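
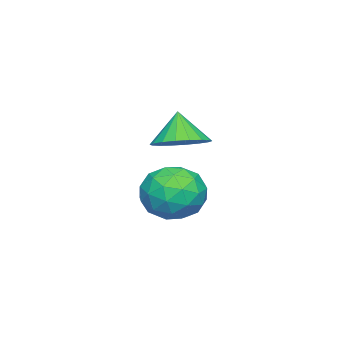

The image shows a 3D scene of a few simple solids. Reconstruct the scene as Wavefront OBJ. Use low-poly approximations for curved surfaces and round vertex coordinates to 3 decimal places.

v -1.896 -1.696 -1.601
v -0.852 -1.411 -1.549
v -1.428 -3.329 -2.031
v -0.384 -3.044 -1.979
v -0.978 -3.093 -1.074
v -1.267 -2.084 -0.809
v -1.013 -2.656 -2.771
v -1.302 -1.647 -2.506
v -0.307 -2.004 -2.272
v -0.285 -2.274 -1.224
v -1.995 -2.466 -2.356
v -1.973 -2.736 -1.308
v -1.415 -1.41 -1.537
v -0.865 -3.33 -2.043
v -1.214 -3.359 -1.511
v -0.601 -3.191 -1.48
v -1.659 -1.806 -1.102
v -1.046 -1.638 -1.072
v -1.12 -2.627 -0.793
v -1.234 -3.102 -2.508
v -0.621 -2.934 -2.478
v -1.679 -1.549 -2.1
v -1.066 -1.381 -2.069
v -1.16 -2.113 -2.787
v -0.481 -1.591 -1.932
v -0.206 -2.551 -2.184
v -0.575 -2.323 -2.65
v -0.745 -1.73 -2.494
v -0.468 -1.75 -1.316
v -0.193 -2.71 -1.568
v -0.542 -2.738 -1.036
v -0.712 -2.145 -0.88
v -0.148 -2.099 -1.741
v -2.087 -2.03 -2.012
v -1.812 -2.99 -2.264
v -1.568 -2.595 -2.7
v -1.738 -2.002 -2.544
v -2.074 -2.189 -1.396
v -1.799 -3.149 -1.648
v -1.535 -3.01 -1.086
v -1.705 -2.417 -0.93
v -2.132 -2.641 -1.839
v 0.688 -1.237 0.946
v 1.463 -1.027 1.282
v 0.312 -1.523 1.994
v 1.267 -0.694 1.302
v 0.957 -0.468 1.253
v 0.593 -0.394 1.142
v 0.248 -0.488 0.993
v -0.01 -0.729 0.834
v -0.129 -1.071 0.698
v -0.087 -1.446 0.61
v 0.109 -1.779 0.589
v 0.42 -2.005 0.639
v 0.783 -2.079 0.75
v 1.128 -1.986 0.899
v 1.386 -1.744 1.058
v 1.505 -1.402 1.194
f 1 38 17
f 38 12 41
f 17 41 6
f 38 41 17
f 1 17 13
f 17 6 18
f 13 18 2
f 17 18 13
f 1 13 22
f 13 2 23
f 22 23 8
f 13 23 22
f 1 22 34
f 22 8 37
f 34 37 11
f 22 37 34
f 1 34 38
f 34 11 42
f 38 42 12
f 34 42 38
f 2 18 29
f 18 6 32
f 29 32 10
f 18 32 29
f 6 41 19
f 41 12 40
f 19 40 5
f 41 40 19
f 12 42 39
f 42 11 35
f 39 35 3
f 42 35 39
f 11 37 36
f 37 8 24
f 36 24 7
f 37 24 36
f 8 23 28
f 23 2 25
f 28 25 9
f 23 25 28
f 4 30 16
f 30 10 31
f 16 31 5
f 30 31 16
f 4 16 14
f 16 5 15
f 14 15 3
f 16 15 14
f 4 14 21
f 14 3 20
f 21 20 7
f 14 20 21
f 4 21 26
f 21 7 27
f 26 27 9
f 21 27 26
f 4 26 30
f 26 9 33
f 30 33 10
f 26 33 30
f 5 31 19
f 31 10 32
f 19 32 6
f 31 32 19
f 3 15 39
f 15 5 40
f 39 40 12
f 15 40 39
f 7 20 36
f 20 3 35
f 36 35 11
f 20 35 36
f 9 27 28
f 27 7 24
f 28 24 8
f 27 24 28
f 10 33 29
f 33 9 25
f 29 25 2
f 33 25 29
f 44 43 46
f 44 46 45
f 46 43 47
f 46 47 45
f 47 43 48
f 47 48 45
f 48 43 49
f 48 49 45
f 49 43 50
f 49 50 45
f 50 43 51
f 50 51 45
f 51 43 52
f 51 52 45
f 52 43 53
f 52 53 45
f 53 43 54
f 53 54 45
f 54 43 55
f 54 55 45
f 55 43 56
f 55 56 45
f 56 43 57
f 56 57 45
f 57 43 58
f 57 58 45
f 58 43 44
f 58 44 45



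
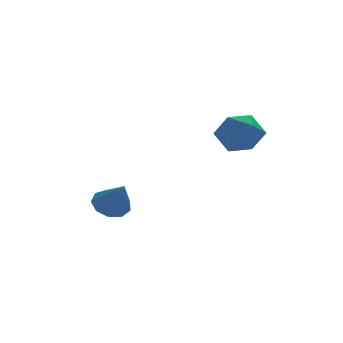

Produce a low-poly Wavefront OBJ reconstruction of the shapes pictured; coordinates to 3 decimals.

v 1.392 -0.173 0.669
v 2.183 0.133 0.065
v 2.357 -1.393 1.315
v 3.148 -1.087 0.711
v 2.827 -0.482 1.495
v 2.231 0.272 1.096
v 2.309 -1.532 0.284
v 1.713 -0.778 -0.115
v 2.75 -0.707 -0.172
v 3.07 -0.058 0.576
v 1.47 -1.202 0.804
v 1.79 -0.553 1.552
v -0.86 4.279 -4.15
v -0.022 4.337 -4.167
v -0.76 3.221 -2.85
v -0.24 4.741 -3.822
v -0.748 4.929 -3.63
v -1.308 4.813 -3.682
v -1.659 4.447 -3.953
v -1.635 4.003 -4.316
v -1.249 3.688 -4.602
v -0.68 3.65 -4.677
v -0.196 3.906 -4.505
f 1 12 6
f 1 6 2
f 1 2 8
f 1 8 11
f 1 11 12
f 2 6 10
f 6 12 5
f 12 11 3
f 11 8 7
f 8 2 9
f 4 10 5
f 4 5 3
f 4 3 7
f 4 7 9
f 4 9 10
f 5 10 6
f 3 5 12
f 7 3 11
f 9 7 8
f 10 9 2
f 14 13 16
f 14 16 15
f 16 13 17
f 16 17 15
f 17 13 18
f 17 18 15
f 18 13 19
f 18 19 15
f 19 13 20
f 19 20 15
f 20 13 21
f 20 21 15
f 21 13 22
f 21 22 15
f 22 13 23
f 22 23 15
f 23 13 14
f 23 14 15



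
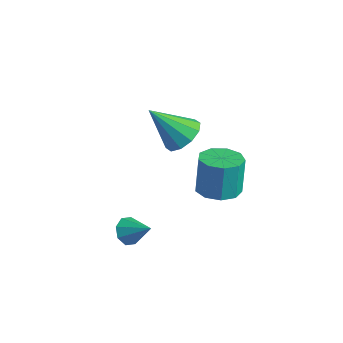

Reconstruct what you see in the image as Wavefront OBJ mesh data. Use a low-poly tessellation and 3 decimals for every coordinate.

v 2.68 -2.82 -3.616
v 3.094 -2.797 -4.205
v 3.76 -2.48 -2.844
v 2.86 -2.311 -4.092
v 2.52 -2.124 -3.7
v 2.275 -2.344 -3.259
v 2.267 -2.844 -3.027
v 2.501 -3.33 -3.14
v 2.84 -3.517 -3.531
v 3.086 -3.297 -3.973
v 2.635 2.19 -3.816
v 3.372 2.908 -3.865
v 3.181 3.229 -2.012
v 2.445 2.51 -1.964
v 2.742 3.201 -3.98
v 2.551 3.521 -2.127
v 2.062 3.021 -4.019
v 1.871 3.341 -2.166
v 1.65 2.452 -3.963
v 1.459 2.772 -2.11
v 1.7 1.76 -3.838
v 1.509 2.08 -1.986
v 2.187 1.269 -3.703
v 1.996 1.59 -1.851
v 2.884 1.21 -3.621
v 2.693 1.53 -1.768
v 3.465 1.608 -3.63
v 3.274 1.929 -1.778
v 3.658 2.279 -3.727
v 3.467 2.6 -1.874
v 2.016 0.706 0.309
v 2.899 0.437 0.668
v 1.044 -0.346 1.911
v 2.745 0.971 0.925
v 2.313 1.403 0.947
v 1.767 1.57 0.725
v 1.317 1.406 0.344
v 1.134 0.976 -0.05
v 1.288 0.442 -0.307
v 1.72 0.01 -0.329
v 2.266 -0.157 -0.107
v 2.716 0.007 0.274
f 2 1 4
f 2 4 3
f 4 1 5
f 4 5 3
f 5 1 6
f 5 6 3
f 6 1 7
f 6 7 3
f 7 1 8
f 7 8 3
f 8 1 9
f 8 9 3
f 9 1 10
f 9 10 3
f 10 1 2
f 10 2 3
f 12 11 15
f 12 15 13
f 13 15 16
f 13 16 14
f 15 11 17
f 15 17 16
f 16 17 18
f 16 18 14
f 17 11 19
f 17 19 18
f 18 19 20
f 18 20 14
f 19 11 21
f 19 21 20
f 20 21 22
f 20 22 14
f 21 11 23
f 21 23 22
f 22 23 24
f 22 24 14
f 23 11 25
f 23 25 24
f 24 25 26
f 24 26 14
f 25 11 27
f 25 27 26
f 26 27 28
f 26 28 14
f 27 11 29
f 27 29 28
f 28 29 30
f 28 30 14
f 29 11 12
f 29 12 30
f 30 12 13
f 30 13 14
f 32 31 34
f 32 34 33
f 34 31 35
f 34 35 33
f 35 31 36
f 35 36 33
f 36 31 37
f 36 37 33
f 37 31 38
f 37 38 33
f 38 31 39
f 38 39 33
f 39 31 40
f 39 40 33
f 40 31 41
f 40 41 33
f 41 31 42
f 41 42 33
f 42 31 32
f 42 32 33



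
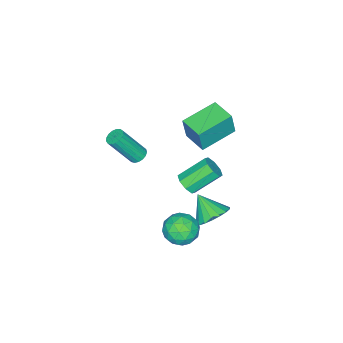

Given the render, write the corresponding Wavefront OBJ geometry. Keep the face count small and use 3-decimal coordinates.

v 0.418 3.01 -2.642
v 1.278 3.443 -3.035
v 0.942 1.497 -3.165
v 1.802 1.93 -3.558
v 1.667 1.885 -2.527
v 1.343 2.821 -2.204
v 0.877 2.119 -3.996
v 0.553 3.055 -3.673
v 1.562 2.893 -3.872
v 2.05 2.749 -2.965
v 0.17 2.191 -3.235
v 0.658 2.047 -2.328
v 0.802 3.359 -2.793
v 1.418 1.581 -3.407
v 1.338 1.554 -2.801
v 1.844 1.809 -3.033
v 0.84 2.993 -2.304
v 1.346 3.248 -2.535
v 1.575 2.332 -2.237
v 0.874 1.692 -3.665
v 1.38 1.947 -3.896
v 0.376 3.131 -3.167
v 0.882 3.386 -3.399
v 0.645 2.608 -3.963
v 1.475 3.291 -3.516
v 1.782 2.402 -3.823
v 1.238 2.513 -4.081
v 1.048 3.062 -3.891
v 1.762 3.206 -2.983
v 2.069 2.317 -3.29
v 1.99 2.29 -2.684
v 1.8 2.84 -2.494
v 1.928 2.883 -3.475
v 0.151 2.623 -2.91
v 0.458 1.734 -3.217
v 0.42 2.1 -3.706
v 0.23 2.65 -3.516
v 0.438 2.538 -2.377
v 0.745 1.649 -2.684
v 1.172 1.878 -2.309
v 0.982 2.427 -2.119
v 0.292 2.057 -2.725
v 0.865 2.622 0.79
v 1.403 2.957 1.065
v 0.292 3.852 2.146
v -0.245 3.518 1.87
v 1.2 3.209 0.647
v 0.089 4.104 1.728
v 0.801 3.118 0.313
v -0.31 4.013 1.394
v 0.44 2.736 0.258
v -0.671 3.631 1.339
v 0.328 2.288 0.514
v -0.783 3.183 1.595
v 0.531 2.036 0.932
v -0.58 2.931 2.013
v 0.93 2.127 1.266
v -0.181 3.022 2.347
v 1.291 2.509 1.321
v 0.18 3.404 2.402
v -0.255 3.508 -2.527
v 0.32 2.859 -3.1
v -0.465 2.392 -1.473
v 0.634 3.059 -2.825
v 0.772 3.348 -2.491
v 0.707 3.669 -2.164
v 0.451 3.958 -1.909
v 0.055 4.158 -1.776
v -0.402 4.23 -1.792
v -0.83 4.158 -1.954
v -1.144 3.958 -2.228
v -1.282 3.669 -2.562
v -1.216 3.348 -2.889
v -0.96 3.059 -3.145
v -0.564 2.859 -3.278
v -0.107 2.787 -3.262
v -2.772 2.043 3.1
v -2.509 1.982 4.545
v -2.329 3.371 3.075
v -2.066 3.31 4.52
v -0.834 1.39 2.72
v -0.571 1.329 4.165
v -0.391 2.718 2.695
v -0.128 2.657 4.14
v 0.523 -0.67 0.917
v 1.02 -0.527 0.763
v 1.814 -1.406 2.509
v 1.317 -1.55 2.663
v 0.938 -0.325 0.902
v 1.732 -1.204 2.648
v 0.76 -0.203 1.045
v 1.555 -1.082 2.791
v 0.529 -0.187 1.158
v 1.323 -1.066 2.904
v 0.296 -0.282 1.216
v 1.09 -1.162 2.962
v 0.114 -0.467 1.205
v 0.909 -1.346 2.951
v 0.027 -0.697 1.129
v 0.821 -1.577 2.875
v 0.053 -0.922 1.004
v 0.847 -1.801 2.75
v 0.187 -1.089 0.859
v 0.981 -1.968 2.605
v 0.398 -1.16 0.727
v 1.192 -2.039 2.473
v 0.637 -1.119 0.639
v 1.431 -1.998 2.385
v 0.85 -0.975 0.615
v 1.645 -1.854 2.361
v 0.989 -0.762 0.659
v 1.783 -1.641 2.405
f 1 38 17
f 38 12 41
f 17 41 6
f 38 41 17
f 1 17 13
f 17 6 18
f 13 18 2
f 17 18 13
f 1 13 22
f 13 2 23
f 22 23 8
f 13 23 22
f 1 22 34
f 22 8 37
f 34 37 11
f 22 37 34
f 1 34 38
f 34 11 42
f 38 42 12
f 34 42 38
f 2 18 29
f 18 6 32
f 29 32 10
f 18 32 29
f 6 41 19
f 41 12 40
f 19 40 5
f 41 40 19
f 12 42 39
f 42 11 35
f 39 35 3
f 42 35 39
f 11 37 36
f 37 8 24
f 36 24 7
f 37 24 36
f 8 23 28
f 23 2 25
f 28 25 9
f 23 25 28
f 4 30 16
f 30 10 31
f 16 31 5
f 30 31 16
f 4 16 14
f 16 5 15
f 14 15 3
f 16 15 14
f 4 14 21
f 14 3 20
f 21 20 7
f 14 20 21
f 4 21 26
f 21 7 27
f 26 27 9
f 21 27 26
f 4 26 30
f 26 9 33
f 30 33 10
f 26 33 30
f 5 31 19
f 31 10 32
f 19 32 6
f 31 32 19
f 3 15 39
f 15 5 40
f 39 40 12
f 15 40 39
f 7 20 36
f 20 3 35
f 36 35 11
f 20 35 36
f 9 27 28
f 27 7 24
f 28 24 8
f 27 24 28
f 10 33 29
f 33 9 25
f 29 25 2
f 33 25 29
f 44 43 47
f 44 47 45
f 45 47 48
f 45 48 46
f 47 43 49
f 47 49 48
f 48 49 50
f 48 50 46
f 49 43 51
f 49 51 50
f 50 51 52
f 50 52 46
f 51 43 53
f 51 53 52
f 52 53 54
f 52 54 46
f 53 43 55
f 53 55 54
f 54 55 56
f 54 56 46
f 55 43 57
f 55 57 56
f 56 57 58
f 56 58 46
f 57 43 59
f 57 59 58
f 58 59 60
f 58 60 46
f 59 43 44
f 59 44 60
f 60 44 45
f 60 45 46
f 62 61 64
f 62 64 63
f 64 61 65
f 64 65 63
f 65 61 66
f 65 66 63
f 66 61 67
f 66 67 63
f 67 61 68
f 67 68 63
f 68 61 69
f 68 69 63
f 69 61 70
f 69 70 63
f 70 61 71
f 70 71 63
f 71 61 72
f 71 72 63
f 72 61 73
f 72 73 63
f 73 61 74
f 73 74 63
f 74 61 75
f 74 75 63
f 75 61 76
f 75 76 63
f 76 61 62
f 76 62 63
f 78 80 77
f 81 78 77
f 77 80 79
f 79 81 77
f 78 84 80
f 82 78 81
f 82 84 78
f 80 84 79
f 83 81 79
f 79 84 83
f 83 82 81
f 84 82 83
f 86 85 89
f 86 89 87
f 87 89 90
f 87 90 88
f 89 85 91
f 89 91 90
f 90 91 92
f 90 92 88
f 91 85 93
f 91 93 92
f 92 93 94
f 92 94 88
f 93 85 95
f 93 95 94
f 94 95 96
f 94 96 88
f 95 85 97
f 95 97 96
f 96 97 98
f 96 98 88
f 97 85 99
f 97 99 98
f 98 99 100
f 98 100 88
f 99 85 101
f 99 101 100
f 100 101 102
f 100 102 88
f 101 85 103
f 101 103 102
f 102 103 104
f 102 104 88
f 103 85 105
f 103 105 104
f 104 105 106
f 104 106 88
f 105 85 107
f 105 107 106
f 106 107 108
f 106 108 88
f 107 85 109
f 107 109 108
f 108 109 110
f 108 110 88
f 109 85 111
f 109 111 110
f 110 111 112
f 110 112 88
f 111 85 86
f 111 86 112
f 112 86 87
f 112 87 88



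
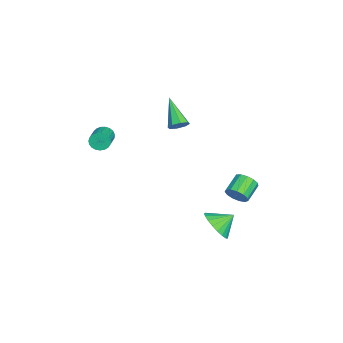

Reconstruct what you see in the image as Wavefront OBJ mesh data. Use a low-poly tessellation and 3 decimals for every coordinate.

v -2.899 0.043 0.311
v -2.442 -0.278 0.643
v -4.381 -0.663 1.669
v -2.509 0.185 0.81
v -2.805 0.565 0.686
v -3.156 0.639 0.341
v -3.357 0.364 -0.021
v -3.29 -0.1 -0.189
v -2.994 -0.48 -0.064
v -2.643 -0.554 0.28
v -0.346 -3.872 0.938
v -0.179 -3.583 0.416
v 1.233 -3.598 0.86
v 1.066 -3.888 1.382
v -0.226 -3.385 0.574
v 1.185 -3.4 1.018
v -0.295 -3.271 0.795
v 1.117 -3.286 1.239
v -0.372 -3.262 1.041
v 1.04 -3.277 1.485
v -0.445 -3.358 1.269
v 0.967 -3.373 1.713
v -0.5 -3.543 1.44
v 0.912 -3.558 1.884
v -0.529 -3.785 1.524
v 0.883 -3.8 1.968
v -0.526 -4.042 1.506
v 0.885 -4.057 1.95
v -0.493 -4.27 1.391
v 0.919 -4.285 1.835
v -0.433 -4.429 1.197
v 0.978 -4.444 1.641
v -0.359 -4.492 0.958
v 1.053 -4.507 1.402
v -0.282 -4.448 0.716
v 1.13 -4.463 1.16
v -0.217 -4.304 0.512
v 1.195 -4.319 0.956
v -0.173 -4.086 0.382
v 1.238 -4.101 0.826
v -0.16 -3.831 0.348
v 1.252 -3.846 0.792
v 1.926 3.701 -1.898
v 2.348 4.106 -1.478
v 1.336 4.585 -0.923
v 0.914 4.179 -1.342
v 2.271 4.327 -1.81
v 1.259 4.805 -1.254
v 2.084 4.349 -2.169
v 1.072 4.827 -1.613
v 1.847 4.165 -2.442
v 0.835 4.644 -1.887
v 1.635 3.834 -2.543
v 0.623 4.313 -1.987
v 1.516 3.46 -2.438
v 0.503 3.939 -1.883
v 1.526 3.163 -2.162
v 0.514 3.642 -1.607
v 1.664 3.037 -1.802
v 0.652 3.516 -1.247
v 1.885 3.121 -1.473
v 0.873 3.6 -0.917
v 2.119 3.389 -1.278
v 1.107 3.868 -0.722
v 2.292 3.756 -1.28
v 1.28 4.235 -0.724
v 2.772 2.668 -3.85
v 3.237 3.345 -4.52
v 2.408 3.612 -3.15
v 2.831 3.314 -4.689
v 2.415 3.171 -4.713
v 2.06 2.942 -4.587
v 1.828 2.665 -4.334
v 1.76 2.389 -3.998
v 1.866 2.161 -3.636
v 2.129 2.02 -3.311
v 2.503 1.992 -3.079
v 2.923 2.081 -2.981
v 3.317 2.271 -3.033
v 3.617 2.53 -3.226
v 3.771 2.813 -3.528
v 3.752 3.071 -3.885
v 3.563 3.259 -4.236
f 2 1 4
f 2 4 3
f 4 1 5
f 4 5 3
f 5 1 6
f 5 6 3
f 6 1 7
f 6 7 3
f 7 1 8
f 7 8 3
f 8 1 9
f 8 9 3
f 9 1 10
f 9 10 3
f 10 1 2
f 10 2 3
f 12 11 15
f 12 15 13
f 13 15 16
f 13 16 14
f 15 11 17
f 15 17 16
f 16 17 18
f 16 18 14
f 17 11 19
f 17 19 18
f 18 19 20
f 18 20 14
f 19 11 21
f 19 21 20
f 20 21 22
f 20 22 14
f 21 11 23
f 21 23 22
f 22 23 24
f 22 24 14
f 23 11 25
f 23 25 24
f 24 25 26
f 24 26 14
f 25 11 27
f 25 27 26
f 26 27 28
f 26 28 14
f 27 11 29
f 27 29 28
f 28 29 30
f 28 30 14
f 29 11 31
f 29 31 30
f 30 31 32
f 30 32 14
f 31 11 33
f 31 33 32
f 32 33 34
f 32 34 14
f 33 11 35
f 33 35 34
f 34 35 36
f 34 36 14
f 35 11 37
f 35 37 36
f 36 37 38
f 36 38 14
f 37 11 39
f 37 39 38
f 38 39 40
f 38 40 14
f 39 11 41
f 39 41 40
f 40 41 42
f 40 42 14
f 41 11 12
f 41 12 42
f 42 12 13
f 42 13 14
f 44 43 47
f 44 47 45
f 45 47 48
f 45 48 46
f 47 43 49
f 47 49 48
f 48 49 50
f 48 50 46
f 49 43 51
f 49 51 50
f 50 51 52
f 50 52 46
f 51 43 53
f 51 53 52
f 52 53 54
f 52 54 46
f 53 43 55
f 53 55 54
f 54 55 56
f 54 56 46
f 55 43 57
f 55 57 56
f 56 57 58
f 56 58 46
f 57 43 59
f 57 59 58
f 58 59 60
f 58 60 46
f 59 43 61
f 59 61 60
f 60 61 62
f 60 62 46
f 61 43 63
f 61 63 62
f 62 63 64
f 62 64 46
f 63 43 65
f 63 65 64
f 64 65 66
f 64 66 46
f 65 43 44
f 65 44 66
f 66 44 45
f 66 45 46
f 68 67 70
f 68 70 69
f 70 67 71
f 70 71 69
f 71 67 72
f 71 72 69
f 72 67 73
f 72 73 69
f 73 67 74
f 73 74 69
f 74 67 75
f 74 75 69
f 75 67 76
f 75 76 69
f 76 67 77
f 76 77 69
f 77 67 78
f 77 78 69
f 78 67 79
f 78 79 69
f 79 67 80
f 79 80 69
f 80 67 81
f 80 81 69
f 81 67 82
f 81 82 69
f 82 67 83
f 82 83 69
f 83 67 68
f 83 68 69



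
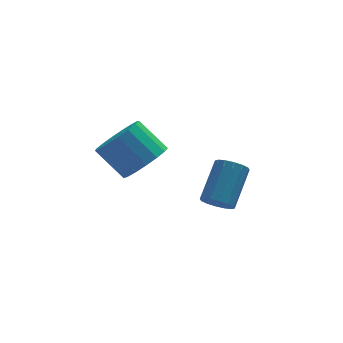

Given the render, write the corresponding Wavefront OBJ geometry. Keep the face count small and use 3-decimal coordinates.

v 0.825 -1.054 -4.38
v 1.249 -1.429 -4.313
v 1.959 -0.442 -3.273
v 1.535 -0.066 -3.34
v 1.335 -1.256 -4.536
v 2.044 -0.269 -3.496
v 1.284 -1.028 -4.717
v 1.994 -0.041 -3.677
v 1.111 -0.808 -4.808
v 1.82 0.179 -3.768
v 0.861 -0.653 -4.784
v 1.57 0.334 -3.744
v 0.601 -0.606 -4.652
v 1.311 0.381 -3.612
v 0.401 -0.678 -4.447
v 1.111 0.309 -3.407
v 0.316 -0.851 -4.224
v 1.025 0.136 -3.184
v 0.366 -1.079 -4.043
v 1.076 -0.092 -3.003
v 0.54 -1.299 -3.952
v 1.249 -0.312 -2.912
v 0.79 -1.454 -3.976
v 1.499 -0.467 -2.936
v 1.049 -1.501 -4.108
v 1.759 -0.514 -3.068
v -1.618 -2.04 -1.486
v -0.92 -1.628 -1.196
v -1.665 -1.009 -0.284
v -2.362 -1.42 -0.574
v -1.069 -1.378 -1.487
v -1.813 -0.759 -0.575
v -1.343 -1.279 -1.778
v -2.087 -0.66 -0.866
v -1.68 -1.354 -2.002
v -2.424 -0.735 -1.09
v -2.003 -1.587 -2.108
v -2.747 -0.968 -1.196
v -2.237 -1.923 -2.071
v -2.982 -1.304 -1.159
v -2.33 -2.286 -1.9
v -3.074 -1.667 -0.988
v -2.26 -2.592 -1.635
v -3.004 -1.973 -0.723
v -2.042 -2.772 -1.335
v -2.787 -2.153 -0.423
v -1.728 -2.784 -1.07
v -2.472 -2.165 -0.158
v -1.388 -2.626 -0.9
v -2.132 -2.007 0.012
v -1.101 -2.333 -0.865
v -1.845 -1.714 0.047
v -0.932 -1.973 -0.971
v -1.676 -1.354 -0.059
f 2 1 5
f 2 5 3
f 3 5 6
f 3 6 4
f 5 1 7
f 5 7 6
f 6 7 8
f 6 8 4
f 7 1 9
f 7 9 8
f 8 9 10
f 8 10 4
f 9 1 11
f 9 11 10
f 10 11 12
f 10 12 4
f 11 1 13
f 11 13 12
f 12 13 14
f 12 14 4
f 13 1 15
f 13 15 14
f 14 15 16
f 14 16 4
f 15 1 17
f 15 17 16
f 16 17 18
f 16 18 4
f 17 1 19
f 17 19 18
f 18 19 20
f 18 20 4
f 19 1 21
f 19 21 20
f 20 21 22
f 20 22 4
f 21 1 23
f 21 23 22
f 22 23 24
f 22 24 4
f 23 1 25
f 23 25 24
f 24 25 26
f 24 26 4
f 25 1 2
f 25 2 26
f 26 2 3
f 26 3 4
f 28 27 31
f 28 31 29
f 29 31 32
f 29 32 30
f 31 27 33
f 31 33 32
f 32 33 34
f 32 34 30
f 33 27 35
f 33 35 34
f 34 35 36
f 34 36 30
f 35 27 37
f 35 37 36
f 36 37 38
f 36 38 30
f 37 27 39
f 37 39 38
f 38 39 40
f 38 40 30
f 39 27 41
f 39 41 40
f 40 41 42
f 40 42 30
f 41 27 43
f 41 43 42
f 42 43 44
f 42 44 30
f 43 27 45
f 43 45 44
f 44 45 46
f 44 46 30
f 45 27 47
f 45 47 46
f 46 47 48
f 46 48 30
f 47 27 49
f 47 49 48
f 48 49 50
f 48 50 30
f 49 27 51
f 49 51 50
f 50 51 52
f 50 52 30
f 51 27 53
f 51 53 52
f 52 53 54
f 52 54 30
f 53 27 28
f 53 28 54
f 54 28 29
f 54 29 30



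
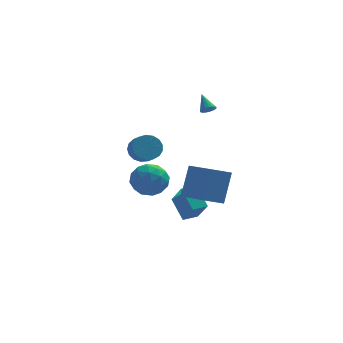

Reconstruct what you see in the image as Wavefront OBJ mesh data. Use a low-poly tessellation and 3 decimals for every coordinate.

v -0.098 -5.395 0.794
v 0.424 -4.441 2.625
v -1.12 -3.604 0.152
v -0.598 -2.649 1.983
v 1.078 -4.931 0.217
v 1.6 -3.976 2.048
v 0.056 -3.139 -0.425
v 0.578 -2.185 1.406
v -2.815 2.116 0.879
v -2.53 1.673 0.137
v -2.279 0.861 0.719
v -2.565 1.304 1.461
v -2.175 1.882 0.277
v -1.924 1.07 0.858
v -1.966 2.145 0.554
v -1.715 1.333 1.136
v -1.952 2.402 0.906
v -1.701 1.59 1.488
v -2.135 2.593 1.252
v -1.885 1.78 1.833
v -2.475 2.674 1.512
v -2.224 1.862 2.094
v -2.892 2.628 1.627
v -2.642 1.816 2.209
v -3.292 2.465 1.571
v -3.042 1.653 2.153
v -3.583 2.221 1.357
v -3.332 1.409 1.938
v -3.697 1.954 1.033
v -3.447 1.142 1.614
v -3.61 1.724 0.673
v -3.36 0.911 1.255
v -3.341 1.583 0.361
v -3.09 0.771 0.943
v -2.951 1.565 0.168
v -2.7 0.753 0.75
v -3.303 -1.744 0.954
v -2.361 -1.873 1.631
v -3.159 -3.547 0.409
v -2.217 -3.676 1.086
v -3.268 -3.529 1.571
v -3.357 -2.415 1.908
v -2.163 -3.005 0.132
v -2.252 -1.891 0.469
v -1.656 -2.652 1.122
v -2.339 -2.976 2.012
v -3.181 -2.444 0.028
v -3.864 -2.768 0.918
v -2.845 -1.651 1.34
v -2.675 -3.769 0.7
v -3.293 -3.683 0.985
v -2.739 -3.759 1.383
v -3.43 -1.969 1.503
v -2.876 -2.045 1.901
v -3.409 -3.018 1.866
v -2.644 -3.375 0.139
v -2.09 -3.451 0.537
v -2.781 -1.661 0.657
v -2.227 -1.737 1.055
v -2.111 -2.402 0.174
v -1.877 -2.184 1.439
v -1.792 -3.244 1.119
v -1.76 -2.85 0.558
v -1.813 -2.195 0.756
v -2.278 -2.375 1.962
v -2.193 -3.434 1.642
v -2.811 -3.348 1.927
v -2.863 -2.693 2.125
v -1.864 -2.833 1.663
v -3.327 -1.986 0.398
v -3.242 -3.045 0.078
v -2.657 -2.727 -0.085
v -2.709 -2.072 0.113
v -3.728 -2.176 0.921
v -3.643 -3.236 0.601
v -3.707 -3.225 1.284
v -3.76 -2.57 1.482
v -3.656 -2.587 0.377
v 1.058 3.058 3.486
v 1.356 3.378 3.244
v 0.762 3.962 4.314
v 1.174 3.407 3.147
v 0.972 3.376 3.109
v 0.785 3.289 3.137
v 0.645 3.163 3.225
v 0.576 3.019 3.358
v 0.591 2.881 3.513
v 0.687 2.774 3.664
v 0.846 2.717 3.784
v 1.043 2.718 3.852
v 1.241 2.778 3.858
v 1.409 2.887 3.799
v 1.515 3.025 3.686
v 1.543 3.169 3.538
v 1.486 3.294 3.382
v -0.884 -2.21 -2.552
v -0.44 -3.236 -1.153
v -1.408 -1.05 -1.534
v -0.965 -2.075 -0.136
v -0.015 -1.825 -2.544
v 0.428 -2.85 -1.146
v -0.54 -0.664 -1.527
v -0.096 -1.69 -0.128
f 2 4 1
f 5 2 1
f 1 4 3
f 3 5 1
f 2 8 4
f 6 2 5
f 6 8 2
f 4 8 3
f 7 5 3
f 3 8 7
f 7 6 5
f 8 6 7
f 10 9 13
f 10 13 11
f 11 13 14
f 11 14 12
f 13 9 15
f 13 15 14
f 14 15 16
f 14 16 12
f 15 9 17
f 15 17 16
f 16 17 18
f 16 18 12
f 17 9 19
f 17 19 18
f 18 19 20
f 18 20 12
f 19 9 21
f 19 21 20
f 20 21 22
f 20 22 12
f 21 9 23
f 21 23 22
f 22 23 24
f 22 24 12
f 23 9 25
f 23 25 24
f 24 25 26
f 24 26 12
f 25 9 27
f 25 27 26
f 26 27 28
f 26 28 12
f 27 9 29
f 27 29 28
f 28 29 30
f 28 30 12
f 29 9 31
f 29 31 30
f 30 31 32
f 30 32 12
f 31 9 33
f 31 33 32
f 32 33 34
f 32 34 12
f 33 9 35
f 33 35 34
f 34 35 36
f 34 36 12
f 35 9 10
f 35 10 36
f 36 10 11
f 36 11 12
f 37 74 53
f 74 48 77
f 53 77 42
f 74 77 53
f 37 53 49
f 53 42 54
f 49 54 38
f 53 54 49
f 37 49 58
f 49 38 59
f 58 59 44
f 49 59 58
f 37 58 70
f 58 44 73
f 70 73 47
f 58 73 70
f 37 70 74
f 70 47 78
f 74 78 48
f 70 78 74
f 38 54 65
f 54 42 68
f 65 68 46
f 54 68 65
f 42 77 55
f 77 48 76
f 55 76 41
f 77 76 55
f 48 78 75
f 78 47 71
f 75 71 39
f 78 71 75
f 47 73 72
f 73 44 60
f 72 60 43
f 73 60 72
f 44 59 64
f 59 38 61
f 64 61 45
f 59 61 64
f 40 66 52
f 66 46 67
f 52 67 41
f 66 67 52
f 40 52 50
f 52 41 51
f 50 51 39
f 52 51 50
f 40 50 57
f 50 39 56
f 57 56 43
f 50 56 57
f 40 57 62
f 57 43 63
f 62 63 45
f 57 63 62
f 40 62 66
f 62 45 69
f 66 69 46
f 62 69 66
f 41 67 55
f 67 46 68
f 55 68 42
f 67 68 55
f 39 51 75
f 51 41 76
f 75 76 48
f 51 76 75
f 43 56 72
f 56 39 71
f 72 71 47
f 56 71 72
f 45 63 64
f 63 43 60
f 64 60 44
f 63 60 64
f 46 69 65
f 69 45 61
f 65 61 38
f 69 61 65
f 80 79 82
f 80 82 81
f 82 79 83
f 82 83 81
f 83 79 84
f 83 84 81
f 84 79 85
f 84 85 81
f 85 79 86
f 85 86 81
f 86 79 87
f 86 87 81
f 87 79 88
f 87 88 81
f 88 79 89
f 88 89 81
f 89 79 90
f 89 90 81
f 90 79 91
f 90 91 81
f 91 79 92
f 91 92 81
f 92 79 93
f 92 93 81
f 93 79 94
f 93 94 81
f 94 79 95
f 94 95 81
f 95 79 80
f 95 80 81
f 97 99 96
f 100 97 96
f 96 99 98
f 98 100 96
f 97 103 99
f 101 97 100
f 101 103 97
f 99 103 98
f 102 100 98
f 98 103 102
f 102 101 100
f 103 101 102



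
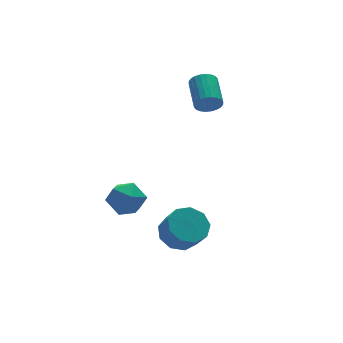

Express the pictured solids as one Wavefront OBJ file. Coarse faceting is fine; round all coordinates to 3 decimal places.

v -3.462 0.659 -0.277
v -2.808 0.305 -0.57
v -4.152 -0.405 -0.53
v -3.498 -0.759 -0.823
v -3.554 -0.609 -0.04
v -3.128 0.049 0.116
v -3.832 -0.149 -1.216
v -3.406 0.509 -1.06
v -3.037 -0.194 -1.151
v -2.865 -0.478 -0.424
v -4.095 0.378 -0.676
v -3.923 0.094 0.051
v -1.799 -0.856 -2.496
v -1.031 -1.034 -2.68
v -0.972 -1.662 -1.828
v -1.741 -1.484 -1.644
v -1.048 -0.589 -2.351
v -0.99 -1.217 -1.499
v -1.417 -0.269 -2.089
v -1.359 -0.897 -1.237
v -1.965 -0.223 -2.018
v -1.907 -0.851 -1.166
v -2.435 -0.474 -2.171
v -2.377 -1.102 -1.319
v -2.607 -0.903 -2.476
v -2.549 -1.531 -1.624
v -2.402 -1.311 -2.79
v -2.344 -1.938 -1.938
v -1.914 -1.505 -2.967
v -1.856 -2.133 -2.115
v -1.373 -1.396 -2.923
v -1.314 -2.024 -2.071
v 0.931 1.824 1.855
v 1.289 1.849 1.439
v 1.728 3.021 1.889
v 1.369 2.996 2.305
v 1.118 1.946 1.353
v 1.557 3.118 1.802
v 0.919 2.024 1.343
v 1.358 3.197 1.793
v 0.721 2.072 1.412
v 1.16 3.245 1.861
v 0.555 2.082 1.547
v 0.994 3.255 1.997
v 0.447 2.053 1.73
v 0.885 3.225 2.179
v 0.412 1.989 1.932
v 0.85 3.161 2.381
v 0.456 1.899 2.122
v 0.894 3.072 2.571
v 0.572 1.799 2.271
v 1.011 2.971 2.721
v 0.743 1.702 2.358
v 1.182 2.874 2.807
v 0.942 1.623 2.367
v 1.381 2.796 2.817
v 1.14 1.575 2.299
v 1.579 2.748 2.748
v 1.306 1.565 2.163
v 1.745 2.738 2.613
v 1.415 1.595 1.981
v 1.853 2.767 2.43
v 1.45 1.659 1.779
v 1.888 2.831 2.228
v 1.406 1.748 1.589
v 1.844 2.921 2.038
f 1 12 6
f 1 6 2
f 1 2 8
f 1 8 11
f 1 11 12
f 2 6 10
f 6 12 5
f 12 11 3
f 11 8 7
f 8 2 9
f 4 10 5
f 4 5 3
f 4 3 7
f 4 7 9
f 4 9 10
f 5 10 6
f 3 5 12
f 7 3 11
f 9 7 8
f 10 9 2
f 14 13 17
f 14 17 15
f 15 17 18
f 15 18 16
f 17 13 19
f 17 19 18
f 18 19 20
f 18 20 16
f 19 13 21
f 19 21 20
f 20 21 22
f 20 22 16
f 21 13 23
f 21 23 22
f 22 23 24
f 22 24 16
f 23 13 25
f 23 25 24
f 24 25 26
f 24 26 16
f 25 13 27
f 25 27 26
f 26 27 28
f 26 28 16
f 27 13 29
f 27 29 28
f 28 29 30
f 28 30 16
f 29 13 31
f 29 31 30
f 30 31 32
f 30 32 16
f 31 13 14
f 31 14 32
f 32 14 15
f 32 15 16
f 34 33 37
f 34 37 35
f 35 37 38
f 35 38 36
f 37 33 39
f 37 39 38
f 38 39 40
f 38 40 36
f 39 33 41
f 39 41 40
f 40 41 42
f 40 42 36
f 41 33 43
f 41 43 42
f 42 43 44
f 42 44 36
f 43 33 45
f 43 45 44
f 44 45 46
f 44 46 36
f 45 33 47
f 45 47 46
f 46 47 48
f 46 48 36
f 47 33 49
f 47 49 48
f 48 49 50
f 48 50 36
f 49 33 51
f 49 51 50
f 50 51 52
f 50 52 36
f 51 33 53
f 51 53 52
f 52 53 54
f 52 54 36
f 53 33 55
f 53 55 54
f 54 55 56
f 54 56 36
f 55 33 57
f 55 57 56
f 56 57 58
f 56 58 36
f 57 33 59
f 57 59 58
f 58 59 60
f 58 60 36
f 59 33 61
f 59 61 60
f 60 61 62
f 60 62 36
f 61 33 63
f 61 63 62
f 62 63 64
f 62 64 36
f 63 33 65
f 63 65 64
f 64 65 66
f 64 66 36
f 65 33 34
f 65 34 66
f 66 34 35
f 66 35 36



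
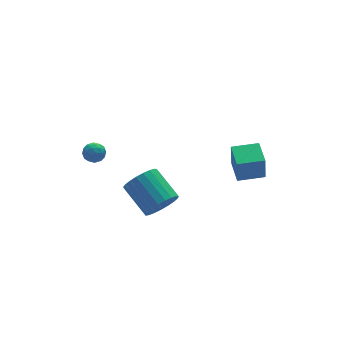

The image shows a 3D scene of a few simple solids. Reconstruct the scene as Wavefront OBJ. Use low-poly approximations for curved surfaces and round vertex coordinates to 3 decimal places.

v 3.062 -3.094 -4.093
v 2.935 -3.235 -2.555
v 3.465 -1.648 -3.927
v 3.339 -1.789 -2.389
v 4.521 -3.511 -4.011
v 4.395 -3.652 -2.473
v 4.925 -2.065 -3.845
v 4.798 -2.206 -2.307
v -3.57 1.506 -2.785
v -3.161 1.559 -2.253
v -3.479 0.421 -2.747
v -3.07 0.474 -2.215
v -3.722 0.631 -2.155
v -3.778 1.301 -2.179
v -2.862 0.679 -2.821
v -2.918 1.349 -2.845
v -2.723 1.047 -2.276
v -3.255 1.018 -1.864
v -3.385 0.962 -3.136
v -3.917 0.933 -2.724
v -3.373 1.627 -2.522
v -3.267 0.353 -2.478
v -3.65 0.445 -2.442
v -3.41 0.476 -2.13
v -3.736 1.476 -2.479
v -3.495 1.507 -2.166
v -3.825 0.962 -2.108
v -3.145 0.473 -2.834
v -2.904 0.504 -2.521
v -3.23 1.504 -2.87
v -2.99 1.535 -2.558
v -2.815 1.018 -2.892
v -2.876 1.358 -2.223
v -2.823 0.721 -2.201
v -2.7 0.841 -2.557
v -2.733 1.235 -2.571
v -3.188 1.34 -1.981
v -3.135 0.703 -1.959
v -3.518 0.795 -1.923
v -3.551 1.189 -1.937
v -2.931 1.04 -1.994
v -3.505 1.277 -3.041
v -3.452 0.64 -3.019
v -3.089 0.791 -3.063
v -3.122 1.185 -3.077
v -3.817 1.259 -2.799
v -3.764 0.622 -2.777
v -3.907 0.745 -2.429
v -3.94 1.139 -2.443
v -3.709 0.94 -3.006
v -1.354 -3.133 -4.389
v -0.976 -3.546 -3.501
v -1.388 -1.78 -2.503
v -1.766 -1.367 -3.391
v -0.619 -3.365 -3.675
v -1.032 -1.599 -2.677
v -0.39 -3.143 -3.973
v -0.802 -1.377 -2.975
v -0.327 -2.919 -4.343
v -0.739 -1.153 -3.345
v -0.441 -2.732 -4.721
v -0.854 -0.966 -3.723
v -0.714 -2.615 -5.041
v -1.127 -0.849 -4.043
v -1.097 -2.587 -5.249
v -1.51 -0.821 -4.251
v -1.525 -2.654 -5.307
v -1.937 -0.888 -4.31
v -1.922 -2.803 -5.208
v -2.335 -1.037 -4.21
v -2.222 -3.01 -4.966
v -2.635 -1.244 -3.968
v -2.371 -3.237 -4.625
v -2.784 -1.471 -3.627
v -2.345 -3.447 -4.243
v -2.758 -1.681 -3.245
v -2.147 -3.602 -3.886
v -2.56 -1.836 -2.888
v -1.812 -3.677 -3.616
v -2.225 -1.911 -2.618
v -1.397 -3.657 -3.48
v -1.81 -1.891 -2.482
f 2 4 1
f 5 2 1
f 1 4 3
f 3 5 1
f 2 8 4
f 6 2 5
f 6 8 2
f 4 8 3
f 7 5 3
f 3 8 7
f 7 6 5
f 8 6 7
f 9 46 25
f 46 20 49
f 25 49 14
f 46 49 25
f 9 25 21
f 25 14 26
f 21 26 10
f 25 26 21
f 9 21 30
f 21 10 31
f 30 31 16
f 21 31 30
f 9 30 42
f 30 16 45
f 42 45 19
f 30 45 42
f 9 42 46
f 42 19 50
f 46 50 20
f 42 50 46
f 10 26 37
f 26 14 40
f 37 40 18
f 26 40 37
f 14 49 27
f 49 20 48
f 27 48 13
f 49 48 27
f 20 50 47
f 50 19 43
f 47 43 11
f 50 43 47
f 19 45 44
f 45 16 32
f 44 32 15
f 45 32 44
f 16 31 36
f 31 10 33
f 36 33 17
f 31 33 36
f 12 38 24
f 38 18 39
f 24 39 13
f 38 39 24
f 12 24 22
f 24 13 23
f 22 23 11
f 24 23 22
f 12 22 29
f 22 11 28
f 29 28 15
f 22 28 29
f 12 29 34
f 29 15 35
f 34 35 17
f 29 35 34
f 12 34 38
f 34 17 41
f 38 41 18
f 34 41 38
f 13 39 27
f 39 18 40
f 27 40 14
f 39 40 27
f 11 23 47
f 23 13 48
f 47 48 20
f 23 48 47
f 15 28 44
f 28 11 43
f 44 43 19
f 28 43 44
f 17 35 36
f 35 15 32
f 36 32 16
f 35 32 36
f 18 41 37
f 41 17 33
f 37 33 10
f 41 33 37
f 52 51 55
f 52 55 53
f 53 55 56
f 53 56 54
f 55 51 57
f 55 57 56
f 56 57 58
f 56 58 54
f 57 51 59
f 57 59 58
f 58 59 60
f 58 60 54
f 59 51 61
f 59 61 60
f 60 61 62
f 60 62 54
f 61 51 63
f 61 63 62
f 62 63 64
f 62 64 54
f 63 51 65
f 63 65 64
f 64 65 66
f 64 66 54
f 65 51 67
f 65 67 66
f 66 67 68
f 66 68 54
f 67 51 69
f 67 69 68
f 68 69 70
f 68 70 54
f 69 51 71
f 69 71 70
f 70 71 72
f 70 72 54
f 71 51 73
f 71 73 72
f 72 73 74
f 72 74 54
f 73 51 75
f 73 75 74
f 74 75 76
f 74 76 54
f 75 51 77
f 75 77 76
f 76 77 78
f 76 78 54
f 77 51 79
f 77 79 78
f 78 79 80
f 78 80 54
f 79 51 81
f 79 81 80
f 80 81 82
f 80 82 54
f 81 51 52
f 81 52 82
f 82 52 53
f 82 53 54



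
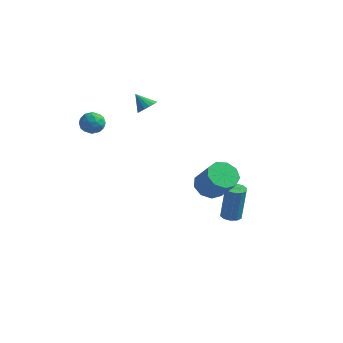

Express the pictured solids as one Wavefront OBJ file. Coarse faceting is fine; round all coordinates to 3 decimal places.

v -3.915 -2.895 4.064
v -3.52 -2.275 4.103
v -3 -3.445 3.537
v -2.605 -2.825 3.576
v -2.77 -3.196 4.19
v -3.335 -2.856 4.516
v -3.185 -2.864 3.124
v -3.75 -2.524 3.45
v -3.069 -2.256 3.522
v -2.812 -2.461 4.181
v -3.708 -3.259 3.459
v -3.451 -3.464 4.118
v -3.798 -2.537 4.13
v -2.722 -3.183 3.51
v -2.819 -3.401 3.871
v -2.587 -3.037 3.894
v -3.689 -2.878 4.373
v -3.457 -2.514 4.396
v -3.016 -3.055 4.446
v -3.063 -3.206 3.244
v -2.831 -2.842 3.267
v -3.933 -2.683 3.746
v -3.701 -2.319 3.769
v -3.504 -2.665 3.194
v -3.3 -2.161 3.812
v -2.762 -2.485 3.501
v -3.103 -2.507 3.236
v -3.436 -2.308 3.428
v -3.149 -2.282 4.199
v -2.612 -2.605 3.888
v -2.708 -2.823 4.249
v -3.041 -2.623 4.441
v -2.884 -2.271 3.857
v -3.908 -3.115 3.752
v -3.371 -3.438 3.441
v -3.479 -3.097 3.199
v -3.812 -2.897 3.391
v -3.758 -3.235 4.139
v -3.22 -3.559 3.828
v -3.084 -3.412 4.212
v -3.417 -3.213 4.404
v -3.636 -3.449 3.783
v 2.755 1.111 -3.418
v 3.337 1.188 -3.48
v 3.546 1.306 -1.364
v 2.965 1.229 -1.302
v 3.179 1.516 -3.483
v 3.389 1.634 -1.366
v 2.859 1.69 -3.461
v 3.069 1.808 -1.344
v 2.5 1.643 -3.423
v 2.709 1.761 -1.306
v 2.238 1.392 -3.383
v 2.447 1.51 -1.266
v 2.174 1.034 -3.356
v 2.383 1.152 -1.24
v 2.331 0.706 -3.354
v 2.541 0.824 -1.237
v 2.651 0.532 -3.376
v 2.861 0.65 -1.259
v 3.011 0.579 -3.414
v 3.22 0.697 -1.297
v 3.273 0.83 -3.454
v 3.482 0.948 -1.337
v 3.028 -1.662 0.479
v 3.732 -1.669 -0.08
v 4.777 -2.105 1.241
v 4.072 -2.098 1.801
v 3.661 -1.107 0.161
v 4.706 -1.543 1.483
v 3.293 -0.805 0.552
v 4.338 -1.241 1.873
v 2.801 -0.904 0.908
v 3.846 -1.34 2.23
v 2.415 -1.357 1.064
v 3.46 -1.793 2.385
v 2.316 -1.953 0.946
v 3.36 -2.389 2.268
v 2.549 -2.413 0.61
v 3.594 -2.849 1.931
v 3.007 -2.521 0.212
v 4.051 -2.957 1.534
v 3.474 -2.227 -0.06
v 4.519 -2.663 1.261
v -2.743 1.659 3.013
v -2.302 1.86 3.432
v -3.517 1.701 3.807
v -2.412 2.119 3.311
v -2.598 2.273 3.122
v -2.816 2.286 2.908
v -3.018 2.156 2.718
v -3.157 1.911 2.596
v -3.2 1.609 2.569
v -3.139 1.319 2.644
v -2.987 1.106 2.803
v -2.779 1.02 3.011
v -2.563 1.08 3.219
v -2.387 1.273 3.38
v -2.294 1.555 3.457
f 1 38 17
f 38 12 41
f 17 41 6
f 38 41 17
f 1 17 13
f 17 6 18
f 13 18 2
f 17 18 13
f 1 13 22
f 13 2 23
f 22 23 8
f 13 23 22
f 1 22 34
f 22 8 37
f 34 37 11
f 22 37 34
f 1 34 38
f 34 11 42
f 38 42 12
f 34 42 38
f 2 18 29
f 18 6 32
f 29 32 10
f 18 32 29
f 6 41 19
f 41 12 40
f 19 40 5
f 41 40 19
f 12 42 39
f 42 11 35
f 39 35 3
f 42 35 39
f 11 37 36
f 37 8 24
f 36 24 7
f 37 24 36
f 8 23 28
f 23 2 25
f 28 25 9
f 23 25 28
f 4 30 16
f 30 10 31
f 16 31 5
f 30 31 16
f 4 16 14
f 16 5 15
f 14 15 3
f 16 15 14
f 4 14 21
f 14 3 20
f 21 20 7
f 14 20 21
f 4 21 26
f 21 7 27
f 26 27 9
f 21 27 26
f 4 26 30
f 26 9 33
f 30 33 10
f 26 33 30
f 5 31 19
f 31 10 32
f 19 32 6
f 31 32 19
f 3 15 39
f 15 5 40
f 39 40 12
f 15 40 39
f 7 20 36
f 20 3 35
f 36 35 11
f 20 35 36
f 9 27 28
f 27 7 24
f 28 24 8
f 27 24 28
f 10 33 29
f 33 9 25
f 29 25 2
f 33 25 29
f 44 43 47
f 44 47 45
f 45 47 48
f 45 48 46
f 47 43 49
f 47 49 48
f 48 49 50
f 48 50 46
f 49 43 51
f 49 51 50
f 50 51 52
f 50 52 46
f 51 43 53
f 51 53 52
f 52 53 54
f 52 54 46
f 53 43 55
f 53 55 54
f 54 55 56
f 54 56 46
f 55 43 57
f 55 57 56
f 56 57 58
f 56 58 46
f 57 43 59
f 57 59 58
f 58 59 60
f 58 60 46
f 59 43 61
f 59 61 60
f 60 61 62
f 60 62 46
f 61 43 63
f 61 63 62
f 62 63 64
f 62 64 46
f 63 43 44
f 63 44 64
f 64 44 45
f 64 45 46
f 66 65 69
f 66 69 67
f 67 69 70
f 67 70 68
f 69 65 71
f 69 71 70
f 70 71 72
f 70 72 68
f 71 65 73
f 71 73 72
f 72 73 74
f 72 74 68
f 73 65 75
f 73 75 74
f 74 75 76
f 74 76 68
f 75 65 77
f 75 77 76
f 76 77 78
f 76 78 68
f 77 65 79
f 77 79 78
f 78 79 80
f 78 80 68
f 79 65 81
f 79 81 80
f 80 81 82
f 80 82 68
f 81 65 83
f 81 83 82
f 82 83 84
f 82 84 68
f 83 65 66
f 83 66 84
f 84 66 67
f 84 67 68
f 86 85 88
f 86 88 87
f 88 85 89
f 88 89 87
f 89 85 90
f 89 90 87
f 90 85 91
f 90 91 87
f 91 85 92
f 91 92 87
f 92 85 93
f 92 93 87
f 93 85 94
f 93 94 87
f 94 85 95
f 94 95 87
f 95 85 96
f 95 96 87
f 96 85 97
f 96 97 87
f 97 85 98
f 97 98 87
f 98 85 99
f 98 99 87
f 99 85 86
f 99 86 87



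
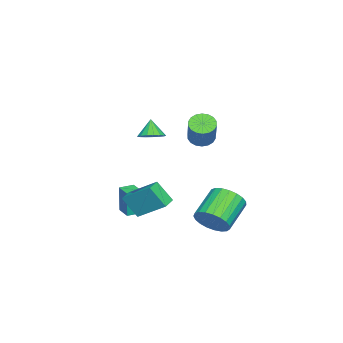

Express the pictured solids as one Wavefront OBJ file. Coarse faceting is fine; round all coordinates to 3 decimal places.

v -2.692 -2.675 -4.599
v -2.659 -2.673 -2.859
v -3.319 -2.072 -4.588
v -3.286 -2.07 -2.848
v -2.034 -1.99 -4.612
v -2.001 -1.988 -2.872
v -2.661 -1.387 -4.601
v -2.628 -1.385 -2.861
v -0.995 -0.2 2.148
v -0.557 -0.815 2.237
v -1.505 -0.42 3.132
v -0.367 -0.549 2.396
v -0.32 -0.202 2.497
v -0.428 0.144 2.519
v -0.666 0.412 2.455
v -0.979 0.54 2.321
v -1.296 0.498 2.148
v -1.544 0.296 1.974
v -1.666 -0.02 1.841
v -1.635 -0.376 1.777
v -1.457 -0.693 1.799
v -1.173 -0.896 1.9
v -0.848 -0.94 2.059
v -0.842 3.17 -3.582
v -0.276 3.413 -2.719
v -1.992 3.773 -1.696
v -2.558 3.53 -2.558
v -0.313 3.805 -2.918
v -2.029 4.165 -1.895
v -0.441 4.086 -3.232
v -2.157 4.447 -2.208
v -0.638 4.21 -3.606
v -2.354 4.57 -2.583
v -0.871 4.153 -3.976
v -2.587 4.514 -2.953
v -1.098 3.927 -4.278
v -2.814 4.287 -3.255
v -1.282 3.569 -4.46
v -2.998 3.93 -3.436
v -1.389 3.143 -4.489
v -3.105 3.503 -3.466
v -1.402 2.721 -4.362
v -3.118 3.081 -3.339
v -1.318 2.377 -4.1
v -3.033 2.737 -3.077
v -1.151 2.17 -3.748
v -2.867 2.53 -2.725
v -0.932 2.136 -3.368
v -2.647 2.496 -2.344
v -0.696 2.28 -3.024
v -2.412 2.641 -2.001
v -0.486 2.579 -2.777
v -2.202 2.939 -1.754
v -0.338 2.979 -2.669
v -2.054 3.34 -1.646
v -0.998 -1.474 -2.227
v -0.735 0.191 -1.043
v -1.007 -0.603 -3.449
v -0.744 1.061 -2.264
v -0.136 -1.561 -2.296
v 0.127 0.103 -1.111
v -0.145 -0.691 -3.517
v 0.118 0.974 -2.333
v -1.54 2.36 2.276
v -0.998 2.564 1.815
v 0.082 2.964 3.263
v -0.46 2.76 3.724
v -1.164 2.844 1.862
v -0.084 3.245 3.31
v -1.405 3.029 1.99
v -0.325 3.429 3.438
v -1.672 3.081 2.175
v -0.592 3.481 3.623
v -1.913 2.99 2.38
v -0.834 3.391 3.828
v -2.081 2.774 2.565
v -1.001 3.175 4.012
v -2.141 2.477 2.692
v -1.061 2.877 4.14
v -2.082 2.156 2.737
v -1.002 2.556 4.185
v -1.916 1.875 2.69
v -0.836 2.276 4.138
v -1.675 1.691 2.562
v -0.595 2.091 4.01
v -1.408 1.639 2.377
v -0.328 2.039 3.825
v -1.166 1.729 2.172
v -0.087 2.13 3.62
v -0.999 1.945 1.988
v 0.081 2.346 3.435
v -0.939 2.243 1.86
v 0.141 2.643 3.308
f 2 4 1
f 5 2 1
f 1 4 3
f 3 5 1
f 2 8 4
f 6 2 5
f 6 8 2
f 4 8 3
f 7 5 3
f 3 8 7
f 7 6 5
f 8 6 7
f 10 9 12
f 10 12 11
f 12 9 13
f 12 13 11
f 13 9 14
f 13 14 11
f 14 9 15
f 14 15 11
f 15 9 16
f 15 16 11
f 16 9 17
f 16 17 11
f 17 9 18
f 17 18 11
f 18 9 19
f 18 19 11
f 19 9 20
f 19 20 11
f 20 9 21
f 20 21 11
f 21 9 22
f 21 22 11
f 22 9 23
f 22 23 11
f 23 9 10
f 23 10 11
f 25 24 28
f 25 28 26
f 26 28 29
f 26 29 27
f 28 24 30
f 28 30 29
f 29 30 31
f 29 31 27
f 30 24 32
f 30 32 31
f 31 32 33
f 31 33 27
f 32 24 34
f 32 34 33
f 33 34 35
f 33 35 27
f 34 24 36
f 34 36 35
f 35 36 37
f 35 37 27
f 36 24 38
f 36 38 37
f 37 38 39
f 37 39 27
f 38 24 40
f 38 40 39
f 39 40 41
f 39 41 27
f 40 24 42
f 40 42 41
f 41 42 43
f 41 43 27
f 42 24 44
f 42 44 43
f 43 44 45
f 43 45 27
f 44 24 46
f 44 46 45
f 45 46 47
f 45 47 27
f 46 24 48
f 46 48 47
f 47 48 49
f 47 49 27
f 48 24 50
f 48 50 49
f 49 50 51
f 49 51 27
f 50 24 52
f 50 52 51
f 51 52 53
f 51 53 27
f 52 24 54
f 52 54 53
f 53 54 55
f 53 55 27
f 54 24 25
f 54 25 55
f 55 25 26
f 55 26 27
f 57 59 56
f 60 57 56
f 56 59 58
f 58 60 56
f 57 63 59
f 61 57 60
f 61 63 57
f 59 63 58
f 62 60 58
f 58 63 62
f 62 61 60
f 63 61 62
f 65 64 68
f 65 68 66
f 66 68 69
f 66 69 67
f 68 64 70
f 68 70 69
f 69 70 71
f 69 71 67
f 70 64 72
f 70 72 71
f 71 72 73
f 71 73 67
f 72 64 74
f 72 74 73
f 73 74 75
f 73 75 67
f 74 64 76
f 74 76 75
f 75 76 77
f 75 77 67
f 76 64 78
f 76 78 77
f 77 78 79
f 77 79 67
f 78 64 80
f 78 80 79
f 79 80 81
f 79 81 67
f 80 64 82
f 80 82 81
f 81 82 83
f 81 83 67
f 82 64 84
f 82 84 83
f 83 84 85
f 83 85 67
f 84 64 86
f 84 86 85
f 85 86 87
f 85 87 67
f 86 64 88
f 86 88 87
f 87 88 89
f 87 89 67
f 88 64 90
f 88 90 89
f 89 90 91
f 89 91 67
f 90 64 92
f 90 92 91
f 91 92 93
f 91 93 67
f 92 64 65
f 92 65 93
f 93 65 66
f 93 66 67



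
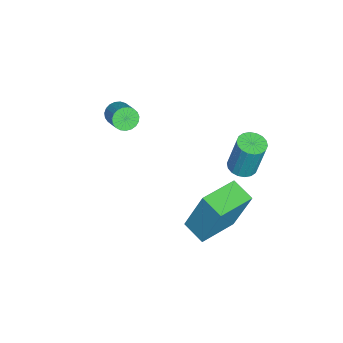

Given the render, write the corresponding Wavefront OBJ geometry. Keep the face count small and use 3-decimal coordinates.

v -2.607 -0.905 2.759
v -2.341 -0.843 2.316
v -1.587 -0.353 2.838
v -1.853 -0.415 3.281
v -2.462 -0.663 2.322
v -1.707 -0.174 2.844
v -2.607 -0.525 2.403
v -1.853 -0.036 2.925
v -2.753 -0.453 2.546
v -1.998 0.036 3.068
v -2.873 -0.459 2.726
v -2.119 0.03 3.248
v -2.948 -0.542 2.911
v -2.193 -0.053 3.433
v -2.963 -0.688 3.07
v -2.208 -0.198 3.592
v -2.917 -0.871 3.175
v -2.163 -0.381 3.697
v -2.818 -1.06 3.209
v -2.063 -0.57 3.731
v -2.682 -1.222 3.164
v -1.927 -0.733 3.686
v -2.533 -1.329 3.05
v -1.778 -0.84 3.572
v -2.397 -1.363 2.885
v -1.642 -0.874 3.407
v -2.298 -1.318 2.698
v -1.543 -0.828 3.22
v -2.252 -1.201 2.522
v -1.497 -0.712 3.044
v -2.267 -1.033 2.387
v -1.512 -0.544 2.909
v -0.177 3.289 0.429
v 0.004 3.972 2.439
v 0.374 4.052 0.121
v 0.555 4.734 2.13
v 1.145 2.406 0.61
v 1.326 3.088 2.619
v 1.696 3.168 0.301
v 1.877 3.851 2.311
v -2.915 3.778 0.111
v -2.329 3.718 0.086
v -2.218 4.081 1.743
v -2.805 4.142 1.769
v -2.364 3.973 0.032
v -2.253 4.336 1.689
v -2.508 4.189 -0.006
v -2.397 4.552 1.651
v -2.733 4.324 -0.02
v -2.622 4.687 1.637
v -2.994 4.351 -0.009
v -2.883 4.714 1.648
v -3.239 4.264 0.027
v -3.128 4.628 1.684
v -3.42 4.082 0.079
v -3.31 4.445 1.736
v -3.502 3.839 0.137
v -3.391 4.202 1.794
v -3.467 3.584 0.191
v -3.356 3.947 1.848
v -3.323 3.368 0.229
v -3.212 3.731 1.886
v -3.098 3.233 0.243
v -2.987 3.596 1.9
v -2.837 3.206 0.232
v -2.726 3.569 1.889
v -2.592 3.292 0.196
v -2.481 3.656 1.853
v -2.41 3.475 0.144
v -2.3 3.838 1.801
f 2 1 5
f 2 5 3
f 3 5 6
f 3 6 4
f 5 1 7
f 5 7 6
f 6 7 8
f 6 8 4
f 7 1 9
f 7 9 8
f 8 9 10
f 8 10 4
f 9 1 11
f 9 11 10
f 10 11 12
f 10 12 4
f 11 1 13
f 11 13 12
f 12 13 14
f 12 14 4
f 13 1 15
f 13 15 14
f 14 15 16
f 14 16 4
f 15 1 17
f 15 17 16
f 16 17 18
f 16 18 4
f 17 1 19
f 17 19 18
f 18 19 20
f 18 20 4
f 19 1 21
f 19 21 20
f 20 21 22
f 20 22 4
f 21 1 23
f 21 23 22
f 22 23 24
f 22 24 4
f 23 1 25
f 23 25 24
f 24 25 26
f 24 26 4
f 25 1 27
f 25 27 26
f 26 27 28
f 26 28 4
f 27 1 29
f 27 29 28
f 28 29 30
f 28 30 4
f 29 1 31
f 29 31 30
f 30 31 32
f 30 32 4
f 31 1 2
f 31 2 32
f 32 2 3
f 32 3 4
f 34 36 33
f 37 34 33
f 33 36 35
f 35 37 33
f 34 40 36
f 38 34 37
f 38 40 34
f 36 40 35
f 39 37 35
f 35 40 39
f 39 38 37
f 40 38 39
f 42 41 45
f 42 45 43
f 43 45 46
f 43 46 44
f 45 41 47
f 45 47 46
f 46 47 48
f 46 48 44
f 47 41 49
f 47 49 48
f 48 49 50
f 48 50 44
f 49 41 51
f 49 51 50
f 50 51 52
f 50 52 44
f 51 41 53
f 51 53 52
f 52 53 54
f 52 54 44
f 53 41 55
f 53 55 54
f 54 55 56
f 54 56 44
f 55 41 57
f 55 57 56
f 56 57 58
f 56 58 44
f 57 41 59
f 57 59 58
f 58 59 60
f 58 60 44
f 59 41 61
f 59 61 60
f 60 61 62
f 60 62 44
f 61 41 63
f 61 63 62
f 62 63 64
f 62 64 44
f 63 41 65
f 63 65 64
f 64 65 66
f 64 66 44
f 65 41 67
f 65 67 66
f 66 67 68
f 66 68 44
f 67 41 69
f 67 69 68
f 68 69 70
f 68 70 44
f 69 41 42
f 69 42 70
f 70 42 43
f 70 43 44



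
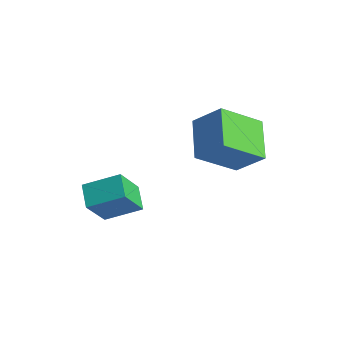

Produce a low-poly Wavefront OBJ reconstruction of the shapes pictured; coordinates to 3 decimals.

v -0.847 0.483 -4.616
v -0.654 -0.487 -3.295
v 0.09 1.53 -3.985
v 0.283 0.56 -2.664
v 0.017 -0 -5.096
v 0.21 -0.97 -3.775
v 0.954 1.047 -4.465
v 1.147 0.077 -3.144
v 2.838 1.877 -0.911
v 1.572 2.857 -0.11
v 3.306 3.44 -2.085
v 2.04 4.42 -1.284
v 3.84 2.34 0.104
v 2.574 3.32 0.905
v 4.308 3.903 -1.07
v 3.042 4.883 -0.269
f 2 4 1
f 5 2 1
f 1 4 3
f 3 5 1
f 2 8 4
f 6 2 5
f 6 8 2
f 4 8 3
f 7 5 3
f 3 8 7
f 7 6 5
f 8 6 7
f 10 12 9
f 13 10 9
f 9 12 11
f 11 13 9
f 10 16 12
f 14 10 13
f 14 16 10
f 12 16 11
f 15 13 11
f 11 16 15
f 15 14 13
f 16 14 15



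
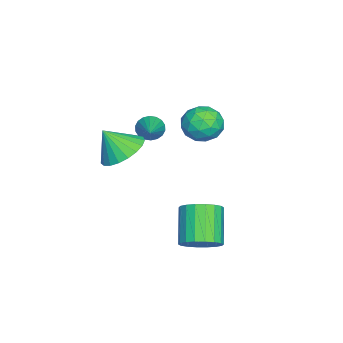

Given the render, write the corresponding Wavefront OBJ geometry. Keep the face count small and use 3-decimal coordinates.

v 2.668 -1.65 1.123
v 3.668 -1.887 0.867
v 2.772 -2.43 2.257
v 3.72 -1.524 1.112
v 3.59 -1.183 1.359
v 3.3 -0.923 1.566
v 2.901 -0.788 1.695
v 2.462 -0.802 1.726
v 2.058 -0.963 1.653
v 1.759 -1.242 1.488
v 1.618 -1.592 1.26
v 1.658 -1.952 1.008
v 1.873 -2.259 0.777
v 2.225 -2.461 0.605
v 2.654 -2.523 0.523
v 3.085 -2.434 0.545
v 3.444 -2.209 0.667
v 2.751 1.549 -3.922
v 3.14 2.178 -3.392
v 1.838 1.9 -2.107
v 1.449 1.271 -2.638
v 2.877 2.395 -3.611
v 1.575 2.117 -2.326
v 2.589 2.444 -3.892
v 1.288 2.166 -2.607
v 2.334 2.316 -4.179
v 1.032 2.038 -2.894
v 2.161 2.036 -4.415
v 0.859 1.758 -3.13
v 2.104 1.66 -4.553
v 0.803 1.382 -3.268
v 2.176 1.261 -4.567
v 0.875 0.983 -3.282
v 2.362 0.92 -4.453
v 1.06 0.642 -3.168
v 2.625 0.703 -4.234
v 1.323 0.425 -2.949
v 2.912 0.654 -3.953
v 1.611 0.376 -2.668
v 3.168 0.782 -3.666
v 1.866 0.504 -2.381
v 3.341 1.062 -3.43
v 2.039 0.784 -2.145
v 3.397 1.438 -3.292
v 2.096 1.16 -2.007
v 3.325 1.837 -3.278
v 2.024 1.559 -1.993
v -2.825 -1.888 -1.035
v -2.52 -2.082 -1.576
v -1.015 -1.472 -0.165
v -2.562 -1.799 -1.623
v -2.656 -1.535 -1.554
v -2.783 -1.34 -1.382
v -2.919 -1.254 -1.142
v -3.036 -1.293 -0.88
v -3.111 -1.45 -0.649
v -3.129 -1.694 -0.494
v -3.087 -1.976 -0.447
v -2.993 -2.241 -0.516
v -2.866 -2.436 -0.688
v -2.73 -2.522 -0.928
v -2.613 -2.483 -1.19
v -2.538 -2.326 -1.421
v -2.422 1.055 0.377
v -1.754 1.231 1.069
v -1.426 0.049 -0.329
v -0.758 0.225 0.363
v -1.575 -0.265 0.585
v -2.191 0.357 1.021
v -0.989 0.923 -0.281
v -1.605 1.545 0.155
v -0.869 1.149 0.663
v -1.231 0.415 1.198
v -1.949 0.865 -0.458
v -2.311 0.131 0.077
v -2.176 1.231 0.785
v -1.004 0.049 -0.045
v -1.485 -0.239 0.085
v -1.092 -0.136 0.492
v -2.432 0.718 0.757
v -2.04 0.821 1.164
v -1.934 -0.058 0.879
v -1.14 0.459 -0.424
v -0.748 0.562 -0.017
v -2.088 1.416 0.248
v -1.695 1.519 0.655
v -1.246 1.338 -0.139
v -1.263 1.286 0.953
v -0.677 0.695 0.538
v -0.813 1.106 0.159
v -1.175 1.471 0.416
v -1.476 0.855 1.268
v -0.89 0.264 0.853
v -1.37 -0.024 0.983
v -1.732 0.341 1.239
v -0.955 0.807 1.029
v -2.29 1.016 -0.113
v -1.704 0.425 -0.528
v -1.448 0.939 -0.499
v -1.81 1.304 -0.243
v -2.503 0.585 0.202
v -1.917 -0.006 -0.213
v -2.005 -0.191 0.324
v -2.367 0.174 0.581
v -2.225 0.473 -0.289
f 2 1 4
f 2 4 3
f 4 1 5
f 4 5 3
f 5 1 6
f 5 6 3
f 6 1 7
f 6 7 3
f 7 1 8
f 7 8 3
f 8 1 9
f 8 9 3
f 9 1 10
f 9 10 3
f 10 1 11
f 10 11 3
f 11 1 12
f 11 12 3
f 12 1 13
f 12 13 3
f 13 1 14
f 13 14 3
f 14 1 15
f 14 15 3
f 15 1 16
f 15 16 3
f 16 1 17
f 16 17 3
f 17 1 2
f 17 2 3
f 19 18 22
f 19 22 20
f 20 22 23
f 20 23 21
f 22 18 24
f 22 24 23
f 23 24 25
f 23 25 21
f 24 18 26
f 24 26 25
f 25 26 27
f 25 27 21
f 26 18 28
f 26 28 27
f 27 28 29
f 27 29 21
f 28 18 30
f 28 30 29
f 29 30 31
f 29 31 21
f 30 18 32
f 30 32 31
f 31 32 33
f 31 33 21
f 32 18 34
f 32 34 33
f 33 34 35
f 33 35 21
f 34 18 36
f 34 36 35
f 35 36 37
f 35 37 21
f 36 18 38
f 36 38 37
f 37 38 39
f 37 39 21
f 38 18 40
f 38 40 39
f 39 40 41
f 39 41 21
f 40 18 42
f 40 42 41
f 41 42 43
f 41 43 21
f 42 18 44
f 42 44 43
f 43 44 45
f 43 45 21
f 44 18 46
f 44 46 45
f 45 46 47
f 45 47 21
f 46 18 19
f 46 19 47
f 47 19 20
f 47 20 21
f 49 48 51
f 49 51 50
f 51 48 52
f 51 52 50
f 52 48 53
f 52 53 50
f 53 48 54
f 53 54 50
f 54 48 55
f 54 55 50
f 55 48 56
f 55 56 50
f 56 48 57
f 56 57 50
f 57 48 58
f 57 58 50
f 58 48 59
f 58 59 50
f 59 48 60
f 59 60 50
f 60 48 61
f 60 61 50
f 61 48 62
f 61 62 50
f 62 48 63
f 62 63 50
f 63 48 49
f 63 49 50
f 64 101 80
f 101 75 104
f 80 104 69
f 101 104 80
f 64 80 76
f 80 69 81
f 76 81 65
f 80 81 76
f 64 76 85
f 76 65 86
f 85 86 71
f 76 86 85
f 64 85 97
f 85 71 100
f 97 100 74
f 85 100 97
f 64 97 101
f 97 74 105
f 101 105 75
f 97 105 101
f 65 81 92
f 81 69 95
f 92 95 73
f 81 95 92
f 69 104 82
f 104 75 103
f 82 103 68
f 104 103 82
f 75 105 102
f 105 74 98
f 102 98 66
f 105 98 102
f 74 100 99
f 100 71 87
f 99 87 70
f 100 87 99
f 71 86 91
f 86 65 88
f 91 88 72
f 86 88 91
f 67 93 79
f 93 73 94
f 79 94 68
f 93 94 79
f 67 79 77
f 79 68 78
f 77 78 66
f 79 78 77
f 67 77 84
f 77 66 83
f 84 83 70
f 77 83 84
f 67 84 89
f 84 70 90
f 89 90 72
f 84 90 89
f 67 89 93
f 89 72 96
f 93 96 73
f 89 96 93
f 68 94 82
f 94 73 95
f 82 95 69
f 94 95 82
f 66 78 102
f 78 68 103
f 102 103 75
f 78 103 102
f 70 83 99
f 83 66 98
f 99 98 74
f 83 98 99
f 72 90 91
f 90 70 87
f 91 87 71
f 90 87 91
f 73 96 92
f 96 72 88
f 92 88 65
f 96 88 92



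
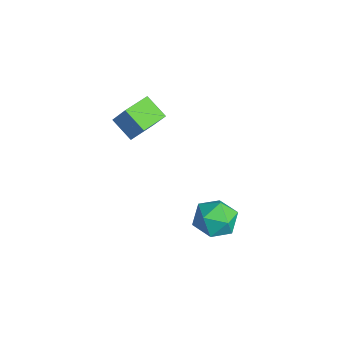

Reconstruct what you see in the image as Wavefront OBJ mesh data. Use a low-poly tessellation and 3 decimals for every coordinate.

v -3.186 -1.668 2.382
v -4.197 -2.203 3.136
v -3.839 -0.385 2.417
v -4.849 -0.92 3.171
v -2.391 -1.3 3.709
v -3.401 -1.835 4.463
v -3.043 -0.017 3.744
v -4.054 -0.552 4.498
v -0.274 2.513 -1.896
v 0.528 1.708 -1.629
v -1.368 1.172 -2.651
v -0.566 0.367 -2.384
v -1.172 0.891 -1.535
v -0.496 1.72 -1.069
v -0.344 1.16 -3.211
v 0.332 1.989 -2.745
v 0.485 0.872 -2.442
v -0.027 0.706 -1.406
v -0.813 2.174 -2.874
v -1.325 2.008 -1.838
f 2 4 1
f 5 2 1
f 1 4 3
f 3 5 1
f 2 8 4
f 6 2 5
f 6 8 2
f 4 8 3
f 7 5 3
f 3 8 7
f 7 6 5
f 8 6 7
f 9 20 14
f 9 14 10
f 9 10 16
f 9 16 19
f 9 19 20
f 10 14 18
f 14 20 13
f 20 19 11
f 19 16 15
f 16 10 17
f 12 18 13
f 12 13 11
f 12 11 15
f 12 15 17
f 12 17 18
f 13 18 14
f 11 13 20
f 15 11 19
f 17 15 16
f 18 17 10



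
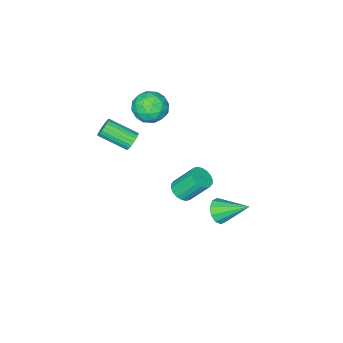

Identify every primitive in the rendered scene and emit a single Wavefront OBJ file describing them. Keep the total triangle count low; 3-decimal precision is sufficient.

v -2.034 0.069 -2.939
v -1.352 0.09 -2.629
v -2.023 0.991 -1.211
v -2.706 0.971 -1.521
v -1.359 0.37 -2.811
v -2.031 1.271 -1.392
v -1.501 0.59 -3.018
v -2.172 1.492 -1.599
v -1.748 0.708 -3.209
v -2.419 1.609 -1.791
v -2.051 0.698 -3.347
v -2.723 1.6 -1.928
v -2.352 0.565 -3.404
v -3.023 1.466 -1.986
v -2.589 0.333 -3.369
v -3.261 1.234 -1.951
v -2.717 0.049 -3.249
v -3.388 0.95 -1.831
v -2.709 -0.231 -3.068
v -3.381 0.67 -1.649
v -2.568 -0.452 -2.861
v -3.239 0.45 -1.442
v -2.321 -0.569 -2.669
v -2.992 0.332 -1.251
v -2.017 -0.56 -2.532
v -2.689 0.342 -1.113
v -1.717 -0.426 -2.474
v -2.388 0.475 -1.056
v -1.479 -0.194 -2.509
v -2.151 0.707 -1.091
v -0.474 -2.134 1.021
v -0.216 -1.749 1.433
v 0.612 -3.202 2.271
v 0.354 -3.586 1.859
v -0.439 -1.81 1.548
v 0.39 -3.262 2.386
v -0.667 -1.926 1.573
v 0.161 -3.379 2.41
v -0.863 -2.079 1.501
v -0.034 -3.531 2.339
v -0.991 -2.241 1.347
v -0.163 -3.693 2.184
v -1.029 -2.384 1.136
v -0.201 -3.837 1.974
v -0.972 -2.484 0.906
v -0.144 -3.937 1.743
v -0.829 -2.524 0.695
v -0.001 -3.976 1.533
v -0.624 -2.496 0.541
v 0.204 -3.949 1.379
v -0.393 -2.406 0.47
v 0.435 -3.858 1.307
v -0.177 -2.268 0.494
v 0.651 -3.721 1.332
v -0.011 -2.107 0.609
v 0.817 -3.56 1.447
v 0.074 -1.951 0.796
v 0.902 -3.404 1.633
v 0.065 -1.827 1.021
v 0.893 -3.279 1.859
v -0.038 -1.755 1.247
v 0.79 -3.208 2.084
v -1.9 3.106 -2.452
v -1.137 3.241 -2.154
v -2.6 4.674 -1.368
v -1.19 3.515 -2.584
v -1.514 3.633 -2.964
v -1.985 3.55 -3.148
v -2.424 3.297 -3.066
v -2.663 2.971 -2.75
v -2.61 2.697 -2.319
v -2.286 2.58 -1.939
v -1.814 2.663 -1.755
v -1.376 2.916 -1.837
v -3.548 -2.567 1.261
v -2.449 -2.459 1.481
v -3.471 -4.321 1.739
v -2.372 -4.213 1.959
v -3.13 -3.706 2.618
v -3.178 -2.622 2.322
v -2.742 -4.158 0.898
v -2.79 -3.074 0.602
v -1.952 -3.442 1.256
v -2.191 -3.163 2.319
v -3.729 -3.617 0.901
v -3.968 -3.338 1.964
v -3.005 -2.359 1.329
v -2.915 -4.421 1.891
v -3.36 -4.123 2.279
v -2.714 -4.06 2.407
v -3.433 -2.455 1.824
v -2.788 -2.391 1.953
v -3.188 -3.125 2.621
v -3.132 -4.389 1.267
v -2.487 -4.325 1.396
v -3.206 -2.72 0.813
v -2.56 -2.657 0.941
v -2.732 -3.655 0.599
v -2.067 -2.873 1.326
v -2.022 -3.905 1.607
v -2.239 -3.872 0.983
v -2.267 -3.235 0.809
v -2.208 -2.709 1.951
v -2.163 -3.741 2.232
v -2.608 -3.443 2.619
v -2.636 -2.805 2.445
v -1.916 -3.287 1.818
v -3.757 -3.039 0.988
v -3.712 -4.071 1.269
v -3.284 -3.975 0.775
v -3.312 -3.337 0.601
v -3.898 -2.875 1.613
v -3.853 -3.907 1.894
v -3.653 -3.545 2.411
v -3.681 -2.908 2.237
v -4.004 -3.493 1.402
f 2 1 5
f 2 5 3
f 3 5 6
f 3 6 4
f 5 1 7
f 5 7 6
f 6 7 8
f 6 8 4
f 7 1 9
f 7 9 8
f 8 9 10
f 8 10 4
f 9 1 11
f 9 11 10
f 10 11 12
f 10 12 4
f 11 1 13
f 11 13 12
f 12 13 14
f 12 14 4
f 13 1 15
f 13 15 14
f 14 15 16
f 14 16 4
f 15 1 17
f 15 17 16
f 16 17 18
f 16 18 4
f 17 1 19
f 17 19 18
f 18 19 20
f 18 20 4
f 19 1 21
f 19 21 20
f 20 21 22
f 20 22 4
f 21 1 23
f 21 23 22
f 22 23 24
f 22 24 4
f 23 1 25
f 23 25 24
f 24 25 26
f 24 26 4
f 25 1 27
f 25 27 26
f 26 27 28
f 26 28 4
f 27 1 29
f 27 29 28
f 28 29 30
f 28 30 4
f 29 1 2
f 29 2 30
f 30 2 3
f 30 3 4
f 32 31 35
f 32 35 33
f 33 35 36
f 33 36 34
f 35 31 37
f 35 37 36
f 36 37 38
f 36 38 34
f 37 31 39
f 37 39 38
f 38 39 40
f 38 40 34
f 39 31 41
f 39 41 40
f 40 41 42
f 40 42 34
f 41 31 43
f 41 43 42
f 42 43 44
f 42 44 34
f 43 31 45
f 43 45 44
f 44 45 46
f 44 46 34
f 45 31 47
f 45 47 46
f 46 47 48
f 46 48 34
f 47 31 49
f 47 49 48
f 48 49 50
f 48 50 34
f 49 31 51
f 49 51 50
f 50 51 52
f 50 52 34
f 51 31 53
f 51 53 52
f 52 53 54
f 52 54 34
f 53 31 55
f 53 55 54
f 54 55 56
f 54 56 34
f 55 31 57
f 55 57 56
f 56 57 58
f 56 58 34
f 57 31 59
f 57 59 58
f 58 59 60
f 58 60 34
f 59 31 61
f 59 61 60
f 60 61 62
f 60 62 34
f 61 31 32
f 61 32 62
f 62 32 33
f 62 33 34
f 64 63 66
f 64 66 65
f 66 63 67
f 66 67 65
f 67 63 68
f 67 68 65
f 68 63 69
f 68 69 65
f 69 63 70
f 69 70 65
f 70 63 71
f 70 71 65
f 71 63 72
f 71 72 65
f 72 63 73
f 72 73 65
f 73 63 74
f 73 74 65
f 74 63 64
f 74 64 65
f 75 112 91
f 112 86 115
f 91 115 80
f 112 115 91
f 75 91 87
f 91 80 92
f 87 92 76
f 91 92 87
f 75 87 96
f 87 76 97
f 96 97 82
f 87 97 96
f 75 96 108
f 96 82 111
f 108 111 85
f 96 111 108
f 75 108 112
f 108 85 116
f 112 116 86
f 108 116 112
f 76 92 103
f 92 80 106
f 103 106 84
f 92 106 103
f 80 115 93
f 115 86 114
f 93 114 79
f 115 114 93
f 86 116 113
f 116 85 109
f 113 109 77
f 116 109 113
f 85 111 110
f 111 82 98
f 110 98 81
f 111 98 110
f 82 97 102
f 97 76 99
f 102 99 83
f 97 99 102
f 78 104 90
f 104 84 105
f 90 105 79
f 104 105 90
f 78 90 88
f 90 79 89
f 88 89 77
f 90 89 88
f 78 88 95
f 88 77 94
f 95 94 81
f 88 94 95
f 78 95 100
f 95 81 101
f 100 101 83
f 95 101 100
f 78 100 104
f 100 83 107
f 104 107 84
f 100 107 104
f 79 105 93
f 105 84 106
f 93 106 80
f 105 106 93
f 77 89 113
f 89 79 114
f 113 114 86
f 89 114 113
f 81 94 110
f 94 77 109
f 110 109 85
f 94 109 110
f 83 101 102
f 101 81 98
f 102 98 82
f 101 98 102
f 84 107 103
f 107 83 99
f 103 99 76
f 107 99 103



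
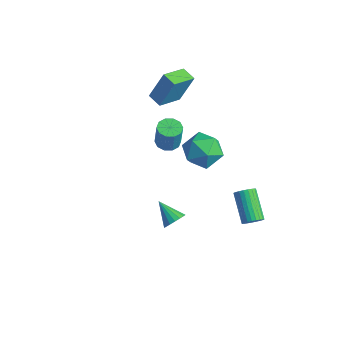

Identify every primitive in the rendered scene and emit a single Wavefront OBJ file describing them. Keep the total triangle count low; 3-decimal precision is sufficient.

v 1.7 1.514 1.536
v 2.447 1.557 2.499
v 0.413 0.443 2.581
v 1.16 0.486 3.544
v 0.592 1.497 3.169
v 1.387 2.159 2.522
v 1.473 -0.159 2.558
v 2.268 0.503 1.911
v 2.307 0.523 3.13
v 1.762 1.546 3.508
v 1.098 0.454 1.572
v 0.553 1.477 1.95
v 4.474 1.891 -2.19
v 4.834 2.371 -2.036
v 3.407 3.089 -0.936
v 3.046 2.609 -1.09
v 4.724 2.456 -2.234
v 3.297 3.174 -1.134
v 4.576 2.455 -2.426
v 3.149 3.173 -1.325
v 4.412 2.368 -2.581
v 2.985 3.086 -1.48
v 4.258 2.209 -2.677
v 2.831 2.927 -1.576
v 4.136 2.001 -2.699
v 2.709 2.719 -1.598
v 4.066 1.776 -2.643
v 2.639 2.494 -1.543
v 4.058 1.569 -2.519
v 2.631 2.287 -1.418
v 4.113 1.411 -2.344
v 2.686 2.129 -1.244
v 4.223 1.326 -2.146
v 2.796 2.044 -1.046
v 4.371 1.327 -1.955
v 2.944 2.045 -0.854
v 4.535 1.414 -1.8
v 3.108 2.132 -0.699
v 4.689 1.573 -1.704
v 3.262 2.291 -0.603
v 4.811 1.781 -1.682
v 3.384 2.499 -0.581
v 4.881 2.006 -1.737
v 3.454 2.724 -0.637
v 4.889 2.213 -1.862
v 3.462 2.931 -0.761
v 4.164 -3.442 1.807
v 4.517 -3.409 2.364
v 2.956 -3.458 2.573
v 4.465 -3.106 2.289
v 4.344 -2.881 2.103
v 4.182 -2.784 1.85
v 4.016 -2.837 1.587
v 3.884 -3.03 1.374
v 3.815 -3.316 1.261
v 3.827 -3.632 1.272
v 3.916 -3.904 1.406
v 4.061 -4.07 1.632
v 4.23 -4.092 1.898
v 4.384 -3.965 2.143
v 4.487 -3.719 2.311
v -3.335 2.773 -1.784
v -2.629 2.967 -1.889
v -2.378 2.901 -0.32
v -3.085 2.707 -0.216
v -2.874 3.349 -1.834
v -2.623 3.283 -0.265
v -3.295 3.512 -1.76
v -3.044 3.445 -0.191
v -3.732 3.392 -1.695
v -3.481 3.325 -0.126
v -4.017 3.036 -1.664
v -3.766 2.969 -0.096
v -4.042 2.579 -1.68
v -3.791 2.513 -0.111
v -3.797 2.197 -1.735
v -3.546 2.131 -0.166
v -3.376 2.035 -1.809
v -3.125 1.968 -0.24
v -2.939 2.155 -1.874
v -2.688 2.088 -0.305
v -2.654 2.511 -1.904
v -2.403 2.444 -0.336
v -3.836 1.86 2.761
v -3.415 2.558 4.533
v -3.941 3.42 2.173
v -3.521 4.117 3.945
v -2.939 1.843 2.555
v -2.519 2.54 4.327
v -3.045 3.402 1.967
v -2.624 4.1 3.739
f 1 12 6
f 1 6 2
f 1 2 8
f 1 8 11
f 1 11 12
f 2 6 10
f 6 12 5
f 12 11 3
f 11 8 7
f 8 2 9
f 4 10 5
f 4 5 3
f 4 3 7
f 4 7 9
f 4 9 10
f 5 10 6
f 3 5 12
f 7 3 11
f 9 7 8
f 10 9 2
f 14 13 17
f 14 17 15
f 15 17 18
f 15 18 16
f 17 13 19
f 17 19 18
f 18 19 20
f 18 20 16
f 19 13 21
f 19 21 20
f 20 21 22
f 20 22 16
f 21 13 23
f 21 23 22
f 22 23 24
f 22 24 16
f 23 13 25
f 23 25 24
f 24 25 26
f 24 26 16
f 25 13 27
f 25 27 26
f 26 27 28
f 26 28 16
f 27 13 29
f 27 29 28
f 28 29 30
f 28 30 16
f 29 13 31
f 29 31 30
f 30 31 32
f 30 32 16
f 31 13 33
f 31 33 32
f 32 33 34
f 32 34 16
f 33 13 35
f 33 35 34
f 34 35 36
f 34 36 16
f 35 13 37
f 35 37 36
f 36 37 38
f 36 38 16
f 37 13 39
f 37 39 38
f 38 39 40
f 38 40 16
f 39 13 41
f 39 41 40
f 40 41 42
f 40 42 16
f 41 13 43
f 41 43 42
f 42 43 44
f 42 44 16
f 43 13 45
f 43 45 44
f 44 45 46
f 44 46 16
f 45 13 14
f 45 14 46
f 46 14 15
f 46 15 16
f 48 47 50
f 48 50 49
f 50 47 51
f 50 51 49
f 51 47 52
f 51 52 49
f 52 47 53
f 52 53 49
f 53 47 54
f 53 54 49
f 54 47 55
f 54 55 49
f 55 47 56
f 55 56 49
f 56 47 57
f 56 57 49
f 57 47 58
f 57 58 49
f 58 47 59
f 58 59 49
f 59 47 60
f 59 60 49
f 60 47 61
f 60 61 49
f 61 47 48
f 61 48 49
f 63 62 66
f 63 66 64
f 64 66 67
f 64 67 65
f 66 62 68
f 66 68 67
f 67 68 69
f 67 69 65
f 68 62 70
f 68 70 69
f 69 70 71
f 69 71 65
f 70 62 72
f 70 72 71
f 71 72 73
f 71 73 65
f 72 62 74
f 72 74 73
f 73 74 75
f 73 75 65
f 74 62 76
f 74 76 75
f 75 76 77
f 75 77 65
f 76 62 78
f 76 78 77
f 77 78 79
f 77 79 65
f 78 62 80
f 78 80 79
f 79 80 81
f 79 81 65
f 80 62 82
f 80 82 81
f 81 82 83
f 81 83 65
f 82 62 63
f 82 63 83
f 83 63 64
f 83 64 65
f 85 87 84
f 88 85 84
f 84 87 86
f 86 88 84
f 85 91 87
f 89 85 88
f 89 91 85
f 87 91 86
f 90 88 86
f 86 91 90
f 90 89 88
f 91 89 90

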